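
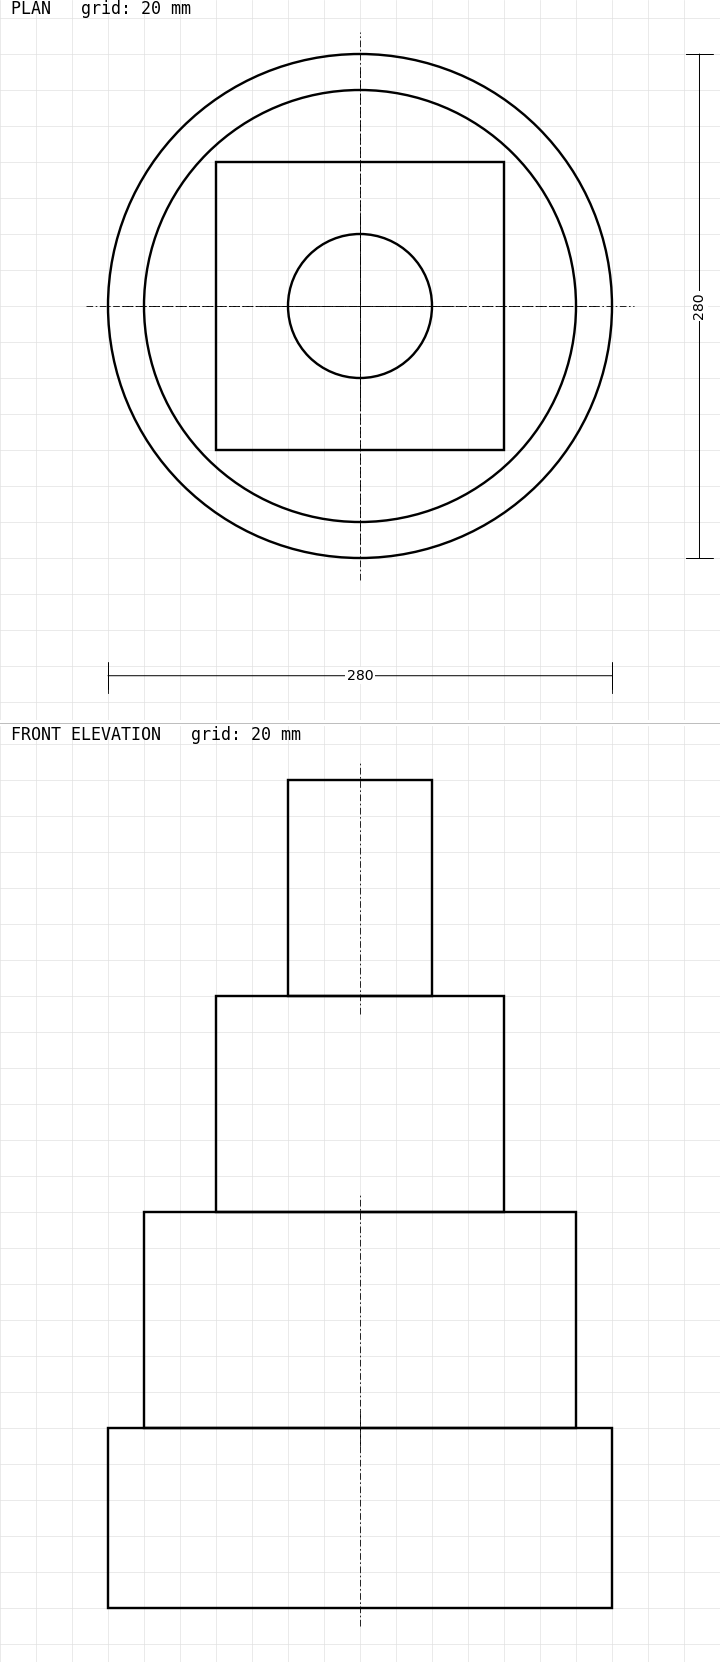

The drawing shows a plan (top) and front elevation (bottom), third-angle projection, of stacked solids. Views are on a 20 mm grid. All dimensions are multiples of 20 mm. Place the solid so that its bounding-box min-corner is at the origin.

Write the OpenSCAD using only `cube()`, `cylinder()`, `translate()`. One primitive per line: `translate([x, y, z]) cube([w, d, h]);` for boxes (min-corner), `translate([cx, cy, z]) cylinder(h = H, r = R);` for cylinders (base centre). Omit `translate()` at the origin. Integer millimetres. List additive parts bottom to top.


translate([140, 140, 0]) cylinder(h = 100, r = 140);
translate([140, 140, 100]) cylinder(h = 120, r = 120);
translate([60, 60, 220]) cube([160, 160, 120]);
translate([140, 140, 340]) cylinder(h = 120, r = 40);


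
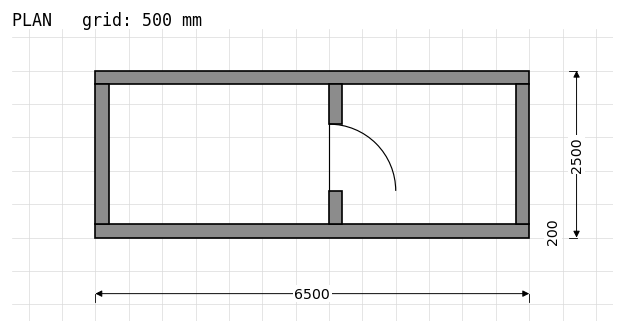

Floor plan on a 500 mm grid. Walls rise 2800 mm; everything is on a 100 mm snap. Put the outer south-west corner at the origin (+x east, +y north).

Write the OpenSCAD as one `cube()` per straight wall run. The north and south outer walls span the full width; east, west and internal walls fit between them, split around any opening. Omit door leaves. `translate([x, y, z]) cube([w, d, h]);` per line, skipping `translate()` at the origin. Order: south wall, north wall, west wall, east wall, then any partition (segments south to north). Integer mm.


cube([6500, 200, 2800]);
translate([0, 2300, 0]) cube([6500, 200, 2800]);
translate([0, 200, 0]) cube([200, 2100, 2800]);
translate([6300, 200, 0]) cube([200, 2100, 2800]);
translate([3500, 200, 0]) cube([200, 500, 2800]);
translate([3500, 1700, 0]) cube([200, 600, 2800]);


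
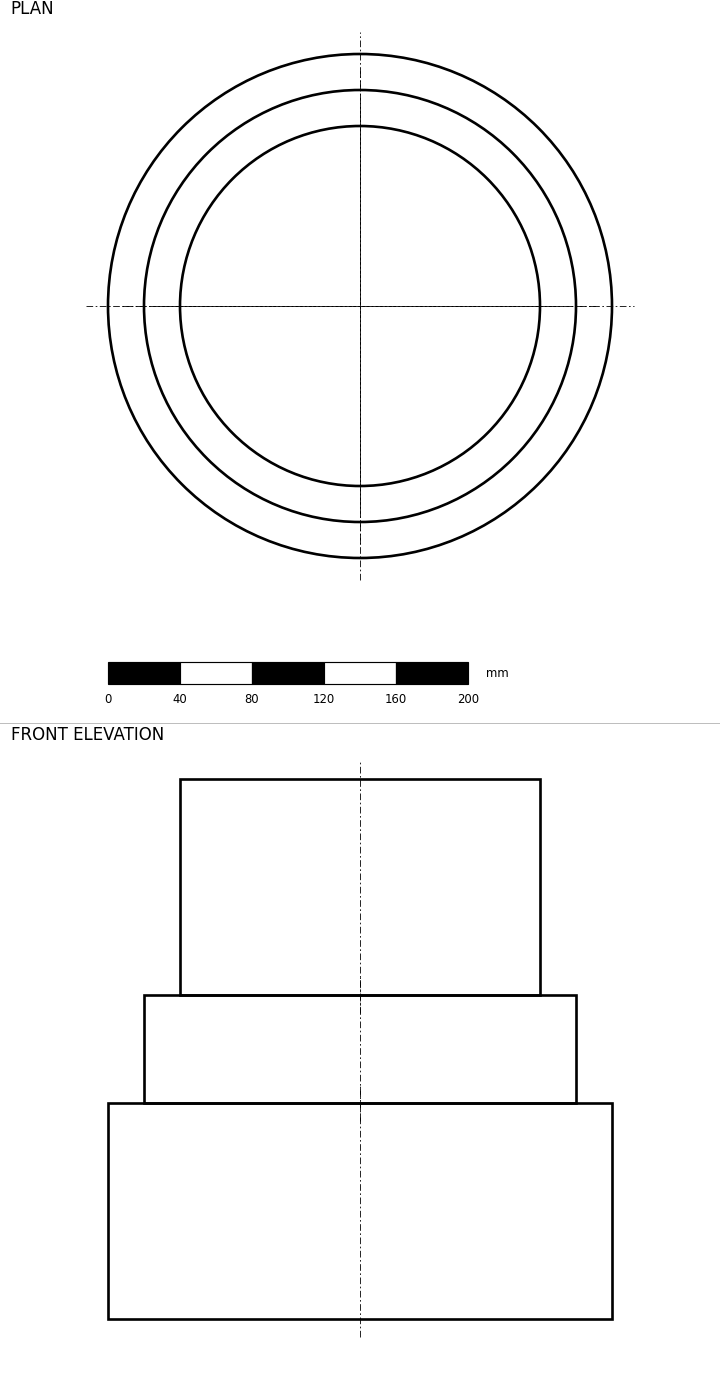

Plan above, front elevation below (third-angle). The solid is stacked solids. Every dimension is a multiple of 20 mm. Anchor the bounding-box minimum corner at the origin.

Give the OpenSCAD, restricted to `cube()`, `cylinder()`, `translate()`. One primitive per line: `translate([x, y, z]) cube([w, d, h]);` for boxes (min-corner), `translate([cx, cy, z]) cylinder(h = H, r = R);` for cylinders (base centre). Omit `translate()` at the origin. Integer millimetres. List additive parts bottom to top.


translate([140, 140, 0]) cylinder(h = 120, r = 140);
translate([140, 140, 120]) cylinder(h = 60, r = 120);
translate([140, 140, 180]) cylinder(h = 120, r = 100);


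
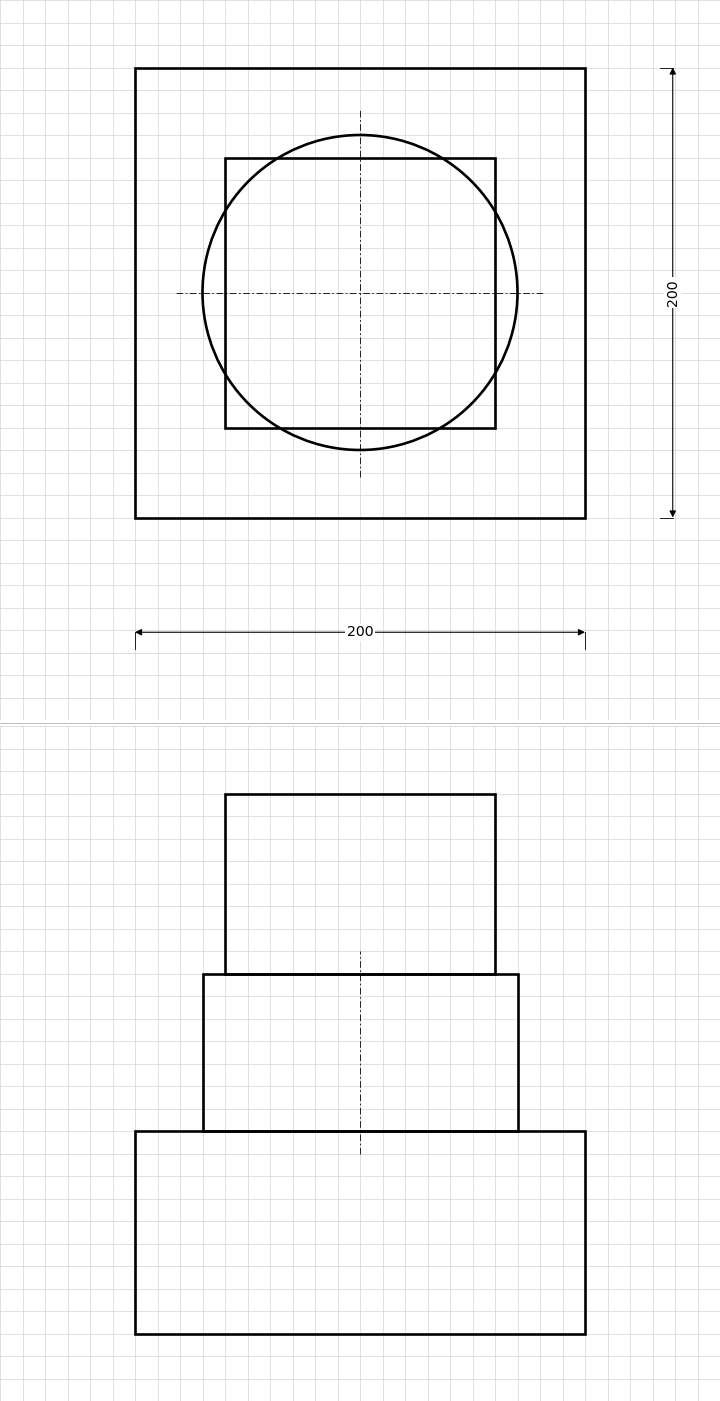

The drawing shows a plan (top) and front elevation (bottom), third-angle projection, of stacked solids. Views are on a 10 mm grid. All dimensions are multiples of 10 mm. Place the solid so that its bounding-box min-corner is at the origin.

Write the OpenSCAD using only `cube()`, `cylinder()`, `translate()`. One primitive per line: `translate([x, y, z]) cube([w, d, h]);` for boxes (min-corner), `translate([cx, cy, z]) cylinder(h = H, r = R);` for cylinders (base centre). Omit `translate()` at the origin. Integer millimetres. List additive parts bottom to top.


cube([200, 200, 90]);
translate([100, 100, 90]) cylinder(h = 70, r = 70);
translate([40, 40, 160]) cube([120, 120, 80]);


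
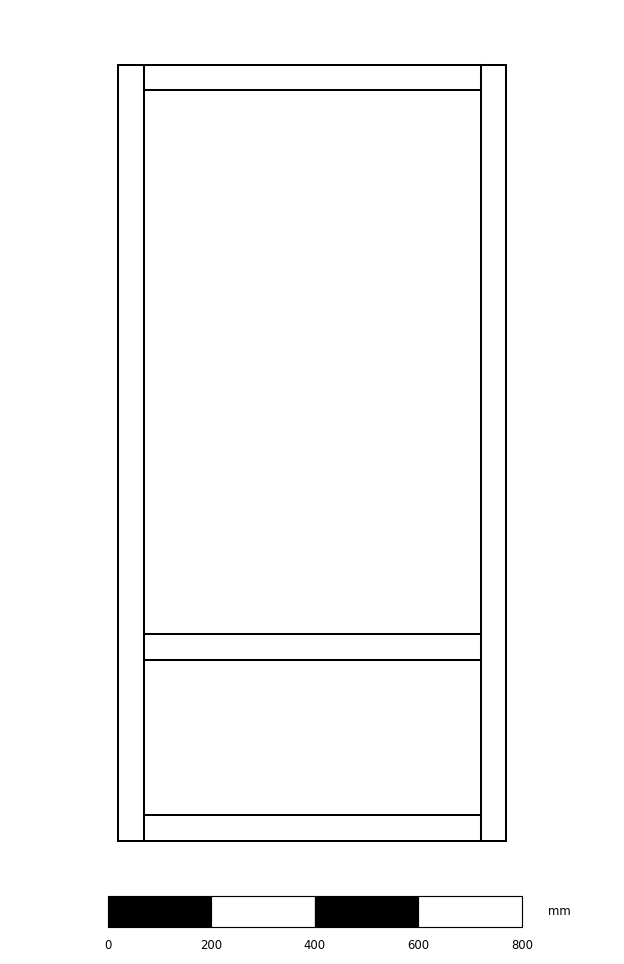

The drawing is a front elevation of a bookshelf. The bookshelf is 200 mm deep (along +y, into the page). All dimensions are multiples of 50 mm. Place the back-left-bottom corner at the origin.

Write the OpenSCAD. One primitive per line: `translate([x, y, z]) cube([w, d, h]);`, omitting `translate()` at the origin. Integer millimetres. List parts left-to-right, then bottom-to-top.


cube([50, 200, 1500]);
translate([50, 0, 0]) cube([650, 200, 50]);
translate([50, 0, 350]) cube([650, 200, 50]);
translate([50, 0, 1450]) cube([650, 200, 50]);
translate([700, 0, 0]) cube([50, 200, 1500]);


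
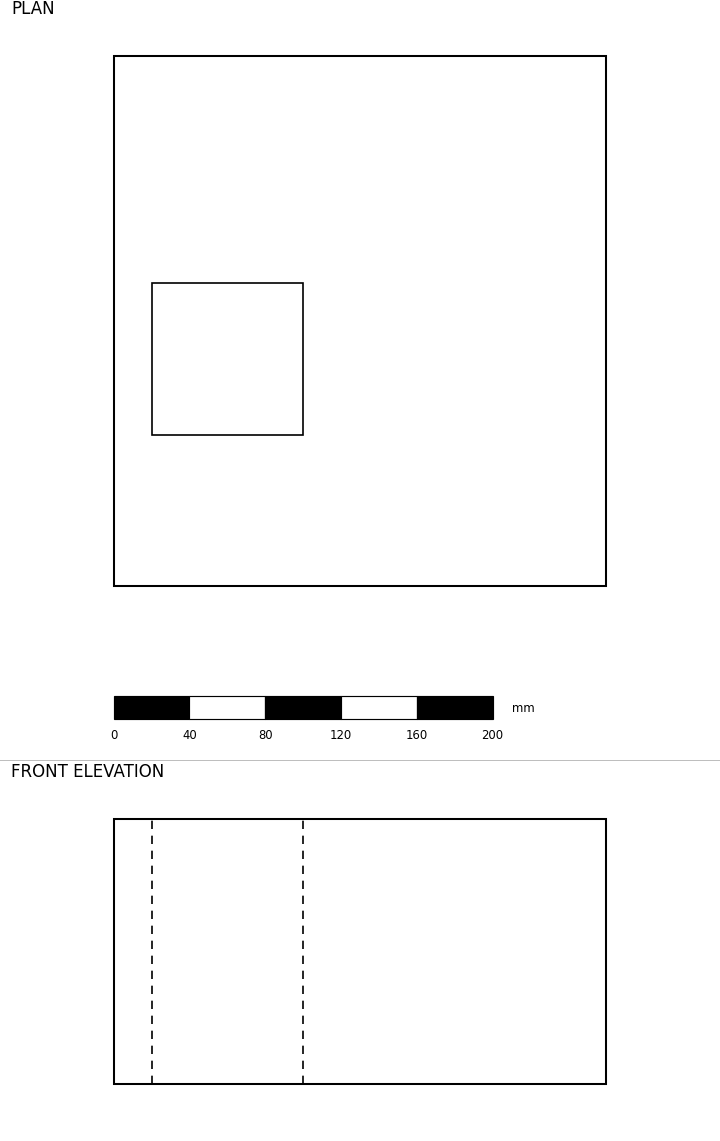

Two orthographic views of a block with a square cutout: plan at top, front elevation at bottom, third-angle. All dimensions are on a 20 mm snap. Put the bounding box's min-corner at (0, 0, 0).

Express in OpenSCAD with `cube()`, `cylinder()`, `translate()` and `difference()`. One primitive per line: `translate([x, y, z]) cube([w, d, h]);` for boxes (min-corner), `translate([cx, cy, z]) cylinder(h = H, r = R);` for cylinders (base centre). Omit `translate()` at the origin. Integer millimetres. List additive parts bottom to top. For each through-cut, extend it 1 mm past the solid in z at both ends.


difference() {
  cube([260, 280, 140]);
  translate([20, 80, -1]) cube([80, 80, 142]);
}


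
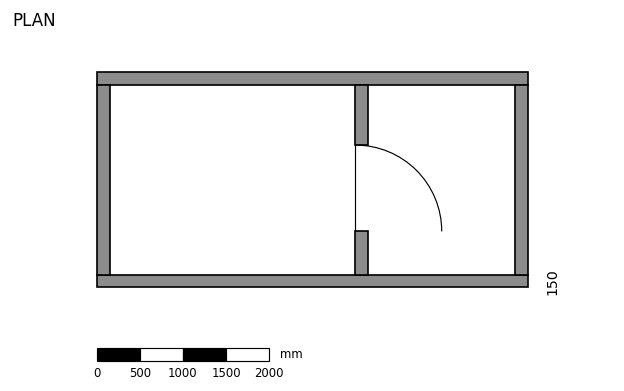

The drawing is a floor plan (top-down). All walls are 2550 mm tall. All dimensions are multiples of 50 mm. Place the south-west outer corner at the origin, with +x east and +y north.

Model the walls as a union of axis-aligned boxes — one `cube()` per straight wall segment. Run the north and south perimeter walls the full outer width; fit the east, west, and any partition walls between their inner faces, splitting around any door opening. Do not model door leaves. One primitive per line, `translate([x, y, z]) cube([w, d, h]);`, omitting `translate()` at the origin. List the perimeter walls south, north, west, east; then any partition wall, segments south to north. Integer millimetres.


cube([5000, 150, 2550]);
translate([0, 2350, 0]) cube([5000, 150, 2550]);
translate([0, 150, 0]) cube([150, 2200, 2550]);
translate([4850, 150, 0]) cube([150, 2200, 2550]);
translate([3000, 150, 0]) cube([150, 500, 2550]);
translate([3000, 1650, 0]) cube([150, 700, 2550]);


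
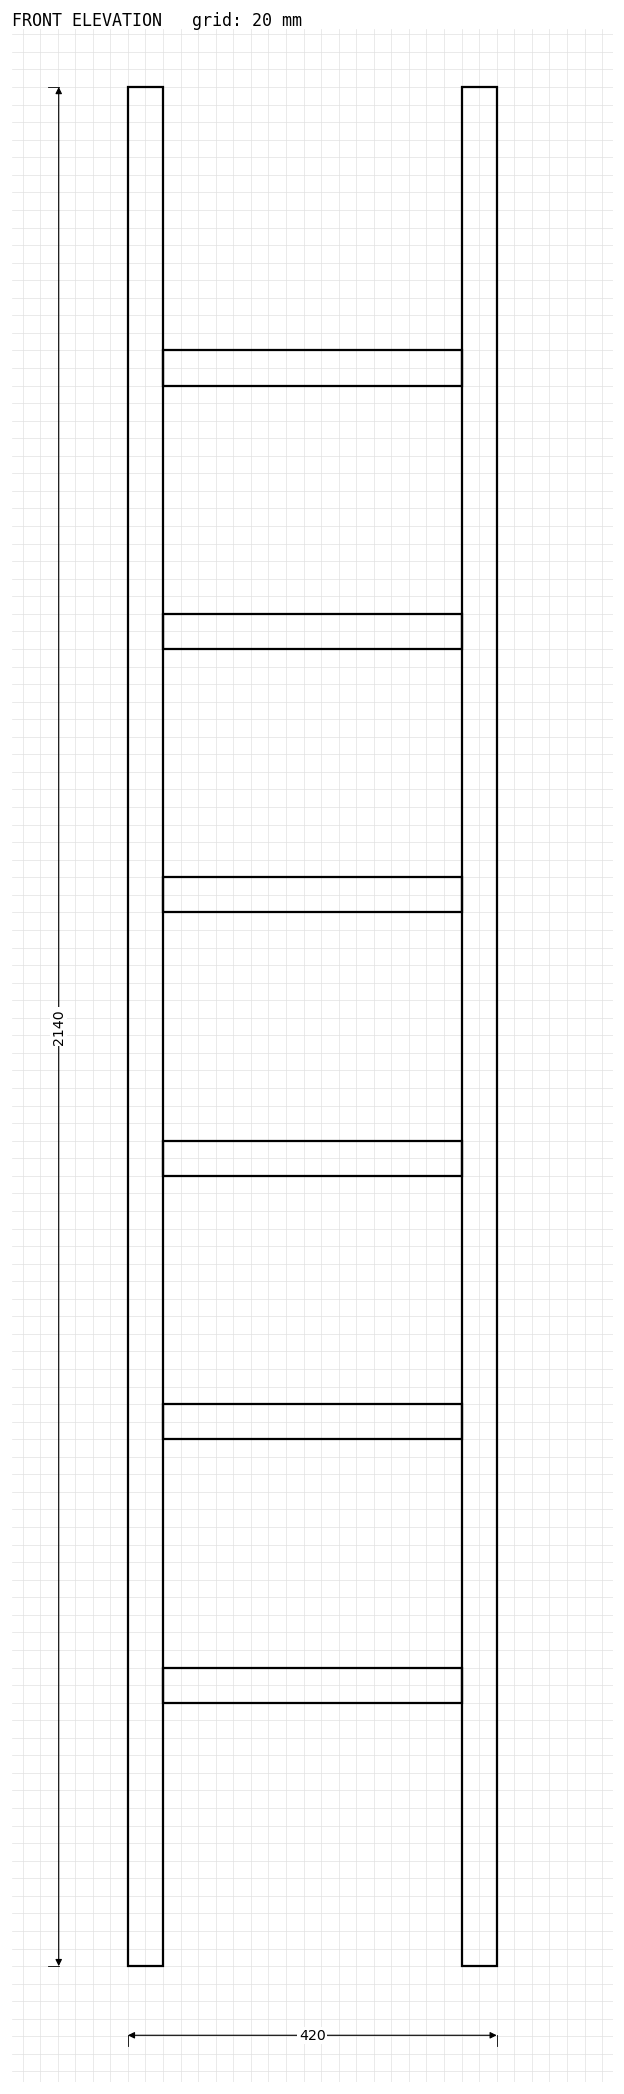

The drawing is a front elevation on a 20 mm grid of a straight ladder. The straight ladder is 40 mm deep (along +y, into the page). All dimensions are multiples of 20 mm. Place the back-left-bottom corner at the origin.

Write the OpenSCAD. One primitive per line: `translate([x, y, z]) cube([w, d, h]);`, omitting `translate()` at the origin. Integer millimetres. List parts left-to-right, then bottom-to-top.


cube([40, 40, 2140]);
translate([40, 0, 300]) cube([340, 40, 40]);
translate([40, 0, 600]) cube([340, 40, 40]);
translate([40, 0, 900]) cube([340, 40, 40]);
translate([40, 0, 1200]) cube([340, 40, 40]);
translate([40, 0, 1500]) cube([340, 40, 40]);
translate([40, 0, 1800]) cube([340, 40, 40]);
translate([380, 0, 0]) cube([40, 40, 2140]);


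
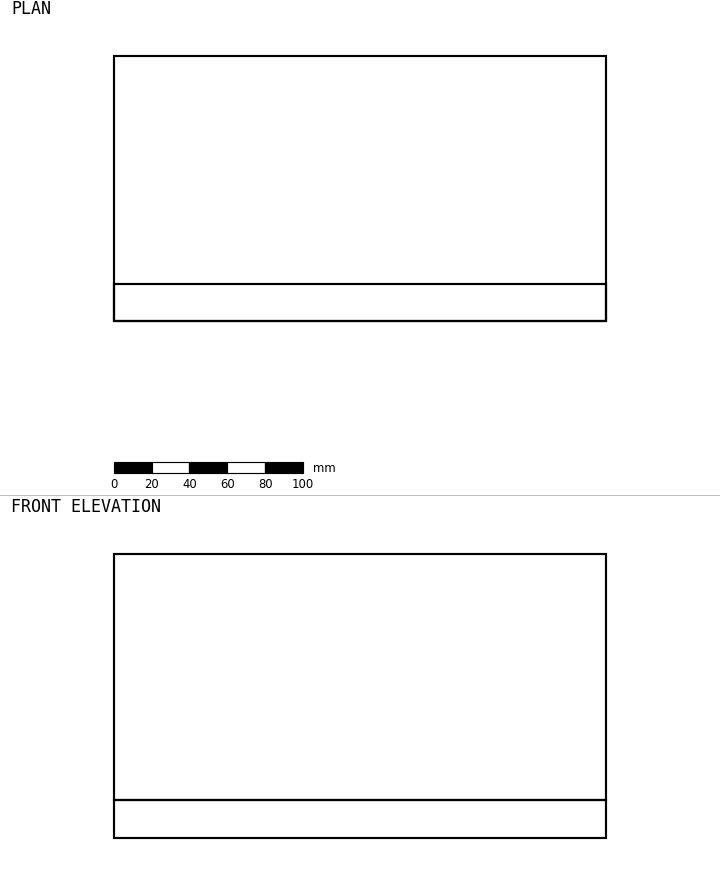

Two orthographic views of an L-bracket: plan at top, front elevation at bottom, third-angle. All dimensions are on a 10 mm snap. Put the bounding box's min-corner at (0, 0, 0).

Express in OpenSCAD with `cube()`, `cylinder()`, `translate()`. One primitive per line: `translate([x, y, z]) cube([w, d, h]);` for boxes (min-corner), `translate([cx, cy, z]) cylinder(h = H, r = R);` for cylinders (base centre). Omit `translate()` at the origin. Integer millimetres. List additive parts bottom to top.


cube([260, 140, 20]);
translate([0, 0, 20]) cube([260, 20, 130]);


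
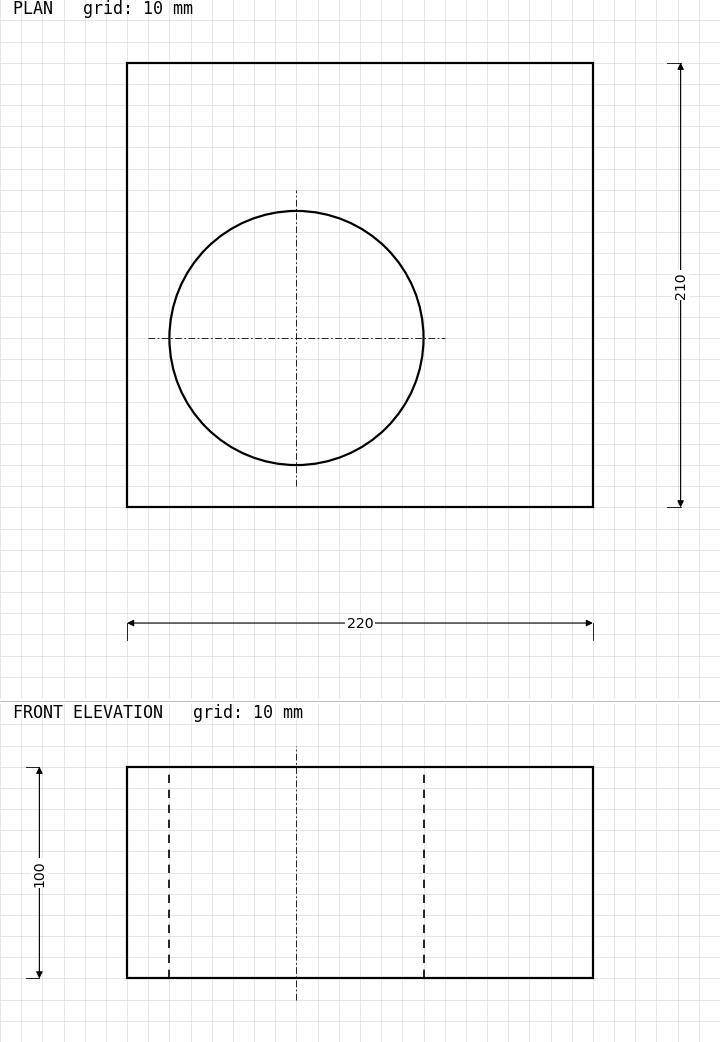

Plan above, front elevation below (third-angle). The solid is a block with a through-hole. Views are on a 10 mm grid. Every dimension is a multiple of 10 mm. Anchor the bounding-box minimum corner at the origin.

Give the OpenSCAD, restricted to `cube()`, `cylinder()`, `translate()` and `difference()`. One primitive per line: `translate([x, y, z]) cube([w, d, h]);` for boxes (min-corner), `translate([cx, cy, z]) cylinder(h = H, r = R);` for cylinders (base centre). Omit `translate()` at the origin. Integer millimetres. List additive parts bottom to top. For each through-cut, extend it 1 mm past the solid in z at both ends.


difference() {
  cube([220, 210, 100]);
  translate([80, 80, -1]) cylinder(h = 102, r = 60);
}


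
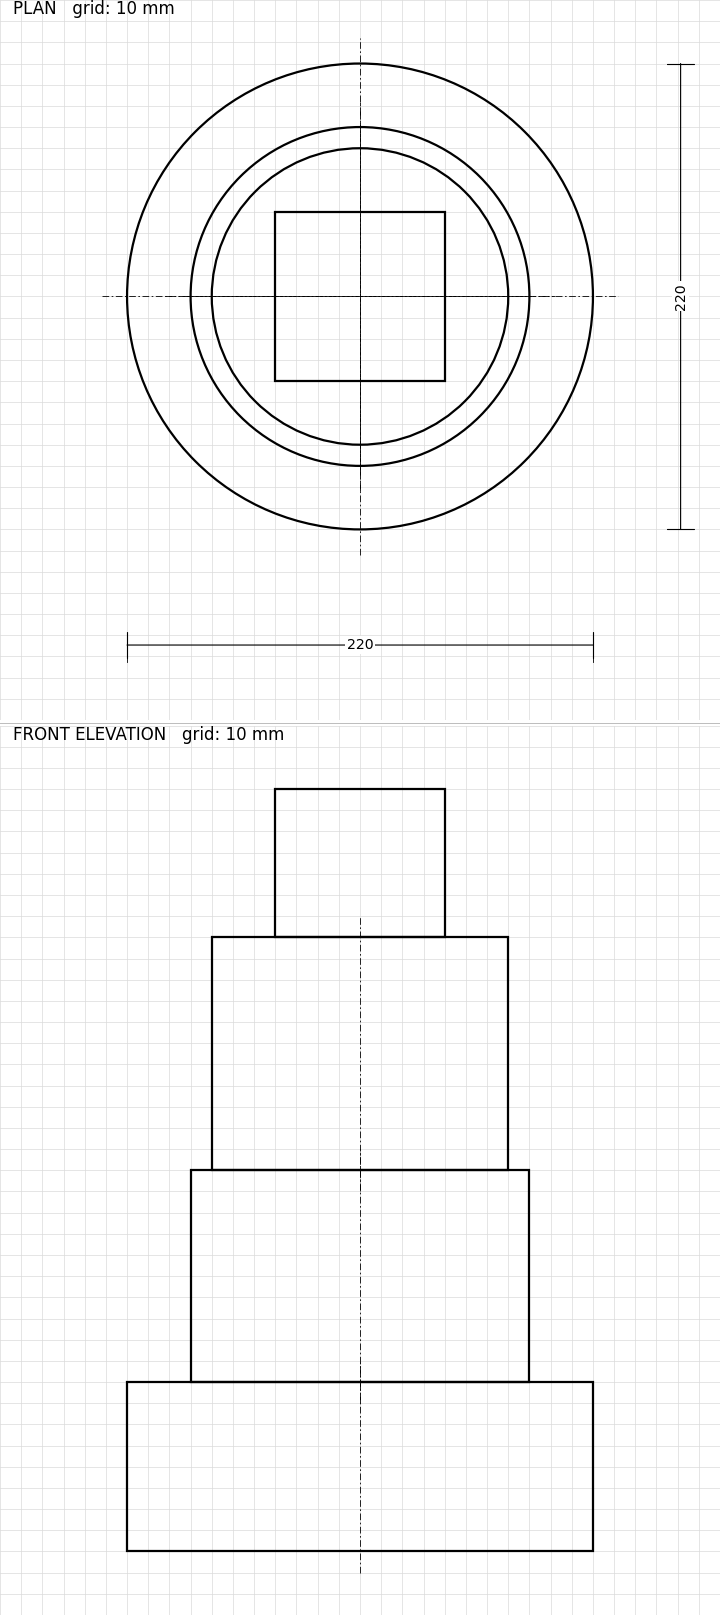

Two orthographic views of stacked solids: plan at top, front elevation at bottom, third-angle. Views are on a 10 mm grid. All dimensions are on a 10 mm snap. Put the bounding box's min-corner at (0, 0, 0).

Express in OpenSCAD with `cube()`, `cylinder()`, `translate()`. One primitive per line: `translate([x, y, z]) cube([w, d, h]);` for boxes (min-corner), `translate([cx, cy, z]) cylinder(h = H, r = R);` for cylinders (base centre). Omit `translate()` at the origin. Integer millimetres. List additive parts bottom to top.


translate([110, 110, 0]) cylinder(h = 80, r = 110);
translate([110, 110, 80]) cylinder(h = 100, r = 80);
translate([110, 110, 180]) cylinder(h = 110, r = 70);
translate([70, 70, 290]) cube([80, 80, 70]);


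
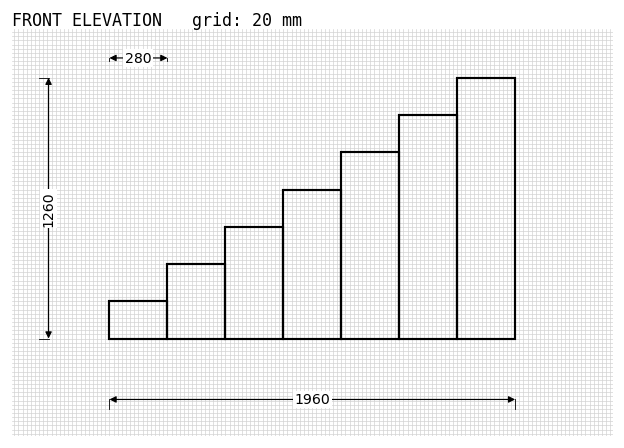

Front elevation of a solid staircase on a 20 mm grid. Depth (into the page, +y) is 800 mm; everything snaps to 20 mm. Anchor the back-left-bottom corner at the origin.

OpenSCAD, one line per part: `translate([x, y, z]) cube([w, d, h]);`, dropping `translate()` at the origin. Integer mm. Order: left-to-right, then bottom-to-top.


cube([280, 800, 180]);
translate([280, 0, 0]) cube([280, 800, 360]);
translate([560, 0, 0]) cube([280, 800, 540]);
translate([840, 0, 0]) cube([280, 800, 720]);
translate([1120, 0, 0]) cube([280, 800, 900]);
translate([1400, 0, 0]) cube([280, 800, 1080]);
translate([1680, 0, 0]) cube([280, 800, 1260]);


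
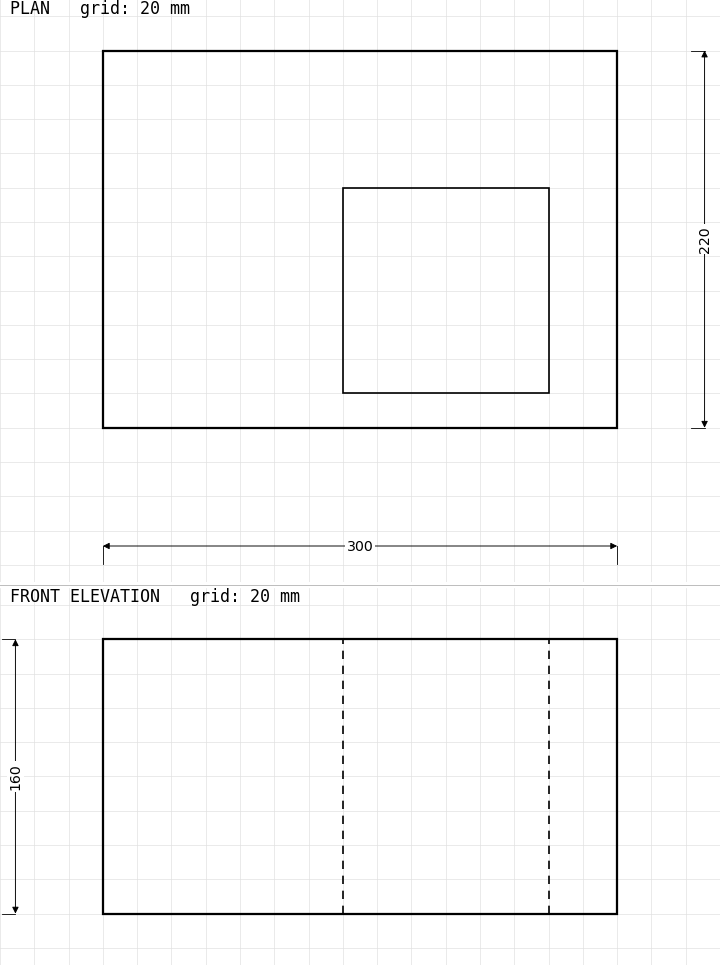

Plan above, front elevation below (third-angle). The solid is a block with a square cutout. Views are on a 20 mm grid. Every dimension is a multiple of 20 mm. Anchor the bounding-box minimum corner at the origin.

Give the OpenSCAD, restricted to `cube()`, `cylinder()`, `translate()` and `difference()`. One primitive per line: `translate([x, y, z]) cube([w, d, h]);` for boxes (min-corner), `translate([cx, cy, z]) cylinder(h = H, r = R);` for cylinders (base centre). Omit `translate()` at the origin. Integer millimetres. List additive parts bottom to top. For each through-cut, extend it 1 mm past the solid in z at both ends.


difference() {
  cube([300, 220, 160]);
  translate([140, 20, -1]) cube([120, 120, 162]);
}


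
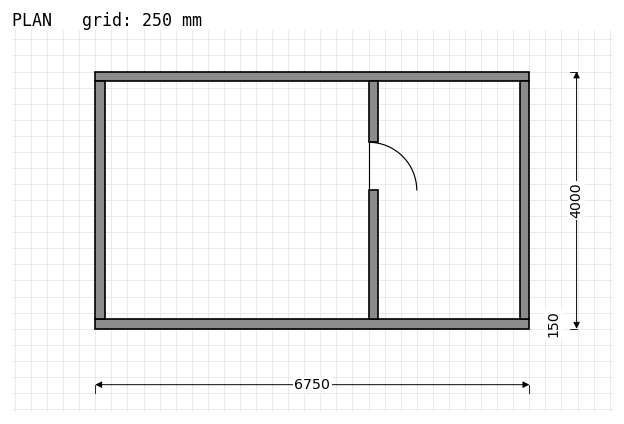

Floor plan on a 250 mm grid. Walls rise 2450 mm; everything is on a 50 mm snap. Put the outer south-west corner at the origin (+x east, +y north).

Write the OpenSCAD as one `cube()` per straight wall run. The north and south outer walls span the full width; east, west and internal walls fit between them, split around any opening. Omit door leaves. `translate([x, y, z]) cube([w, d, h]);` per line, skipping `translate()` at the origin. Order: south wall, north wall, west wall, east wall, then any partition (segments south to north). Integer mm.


cube([6750, 150, 2450]);
translate([0, 3850, 0]) cube([6750, 150, 2450]);
translate([0, 150, 0]) cube([150, 3700, 2450]);
translate([6600, 150, 0]) cube([150, 3700, 2450]);
translate([4250, 150, 0]) cube([150, 2000, 2450]);
translate([4250, 2900, 0]) cube([150, 950, 2450]);


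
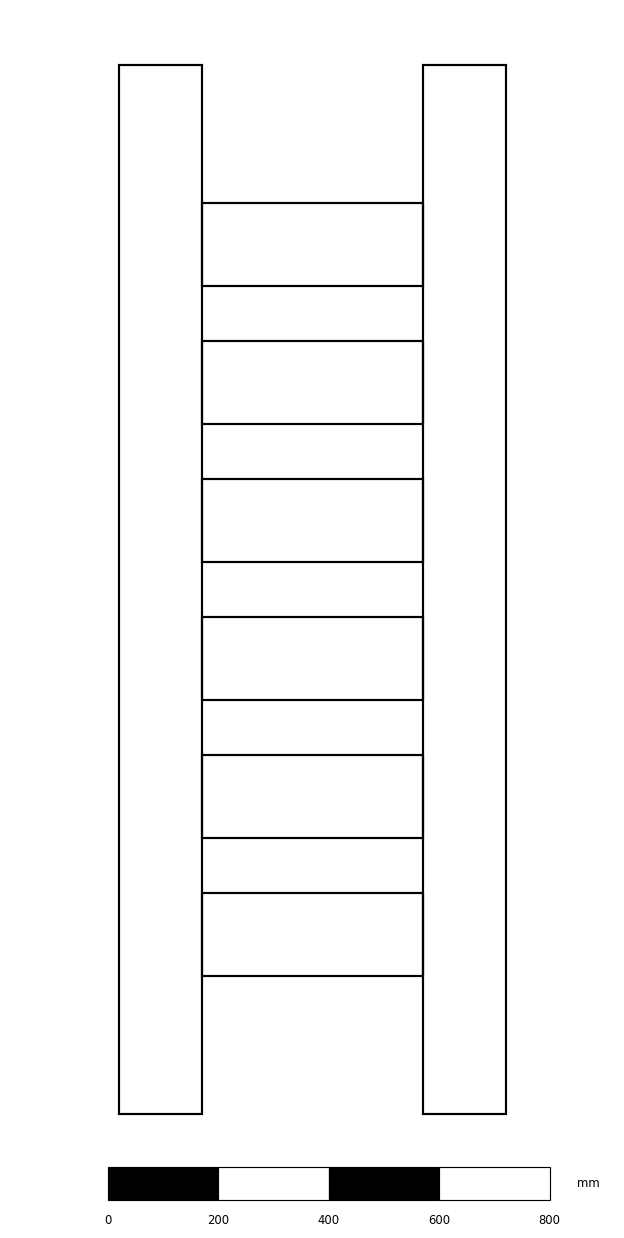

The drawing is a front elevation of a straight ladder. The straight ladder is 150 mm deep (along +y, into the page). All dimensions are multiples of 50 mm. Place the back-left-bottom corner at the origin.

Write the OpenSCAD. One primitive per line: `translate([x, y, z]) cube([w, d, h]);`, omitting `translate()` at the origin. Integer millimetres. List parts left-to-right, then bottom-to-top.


cube([150, 150, 1900]);
translate([150, 0, 250]) cube([400, 150, 150]);
translate([150, 0, 500]) cube([400, 150, 150]);
translate([150, 0, 750]) cube([400, 150, 150]);
translate([150, 0, 1000]) cube([400, 150, 150]);
translate([150, 0, 1250]) cube([400, 150, 150]);
translate([150, 0, 1500]) cube([400, 150, 150]);
translate([550, 0, 0]) cube([150, 150, 1900]);


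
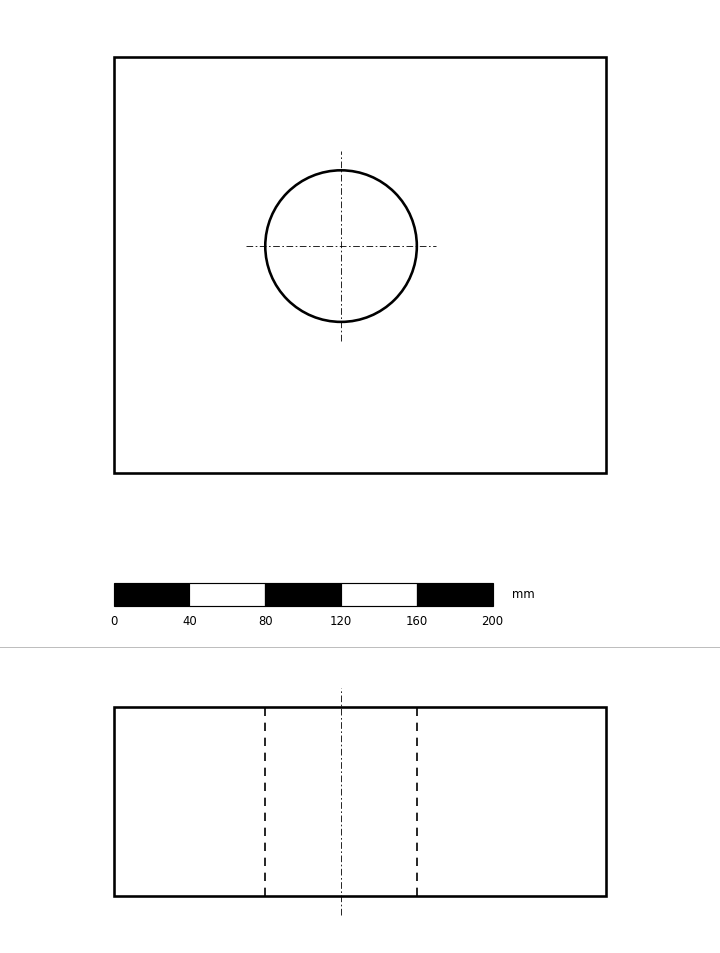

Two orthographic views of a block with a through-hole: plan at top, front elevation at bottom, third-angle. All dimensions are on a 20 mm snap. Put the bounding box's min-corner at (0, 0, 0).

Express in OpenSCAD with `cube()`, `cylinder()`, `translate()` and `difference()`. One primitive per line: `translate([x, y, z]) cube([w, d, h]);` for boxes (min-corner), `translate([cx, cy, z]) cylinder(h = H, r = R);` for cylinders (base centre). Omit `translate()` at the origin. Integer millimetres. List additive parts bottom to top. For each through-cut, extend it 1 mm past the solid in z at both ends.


difference() {
  cube([260, 220, 100]);
  translate([120, 120, -1]) cylinder(h = 102, r = 40);
}


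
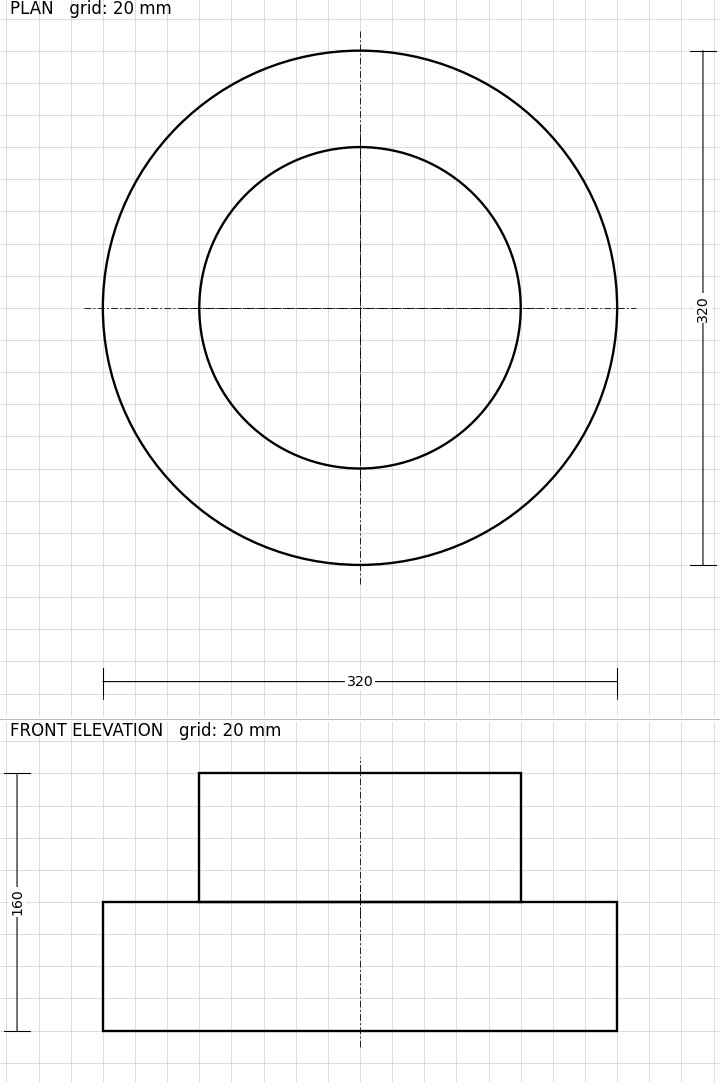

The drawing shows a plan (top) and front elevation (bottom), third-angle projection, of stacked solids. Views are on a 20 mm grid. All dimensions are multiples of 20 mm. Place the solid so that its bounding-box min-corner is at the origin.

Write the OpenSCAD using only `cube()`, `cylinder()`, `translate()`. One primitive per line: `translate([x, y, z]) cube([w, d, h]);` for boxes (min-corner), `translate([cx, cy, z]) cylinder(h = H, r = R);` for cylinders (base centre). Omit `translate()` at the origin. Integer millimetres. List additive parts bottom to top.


translate([160, 160, 0]) cylinder(h = 80, r = 160);
translate([160, 160, 80]) cylinder(h = 80, r = 100);


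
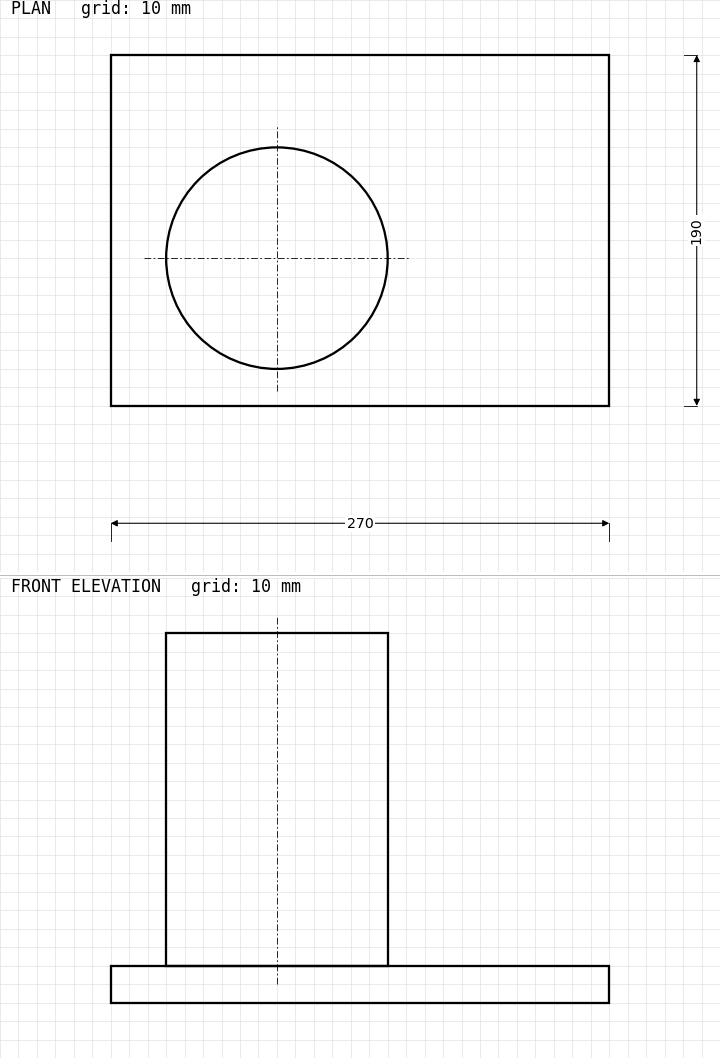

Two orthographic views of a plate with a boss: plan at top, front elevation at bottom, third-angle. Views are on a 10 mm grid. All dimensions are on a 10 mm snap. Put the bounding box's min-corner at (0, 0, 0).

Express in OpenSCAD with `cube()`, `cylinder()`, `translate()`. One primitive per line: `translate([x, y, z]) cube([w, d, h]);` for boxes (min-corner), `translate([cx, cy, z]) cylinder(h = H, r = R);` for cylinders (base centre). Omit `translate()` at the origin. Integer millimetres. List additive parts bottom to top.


cube([270, 190, 20]);
translate([90, 80, 20]) cylinder(h = 180, r = 60);


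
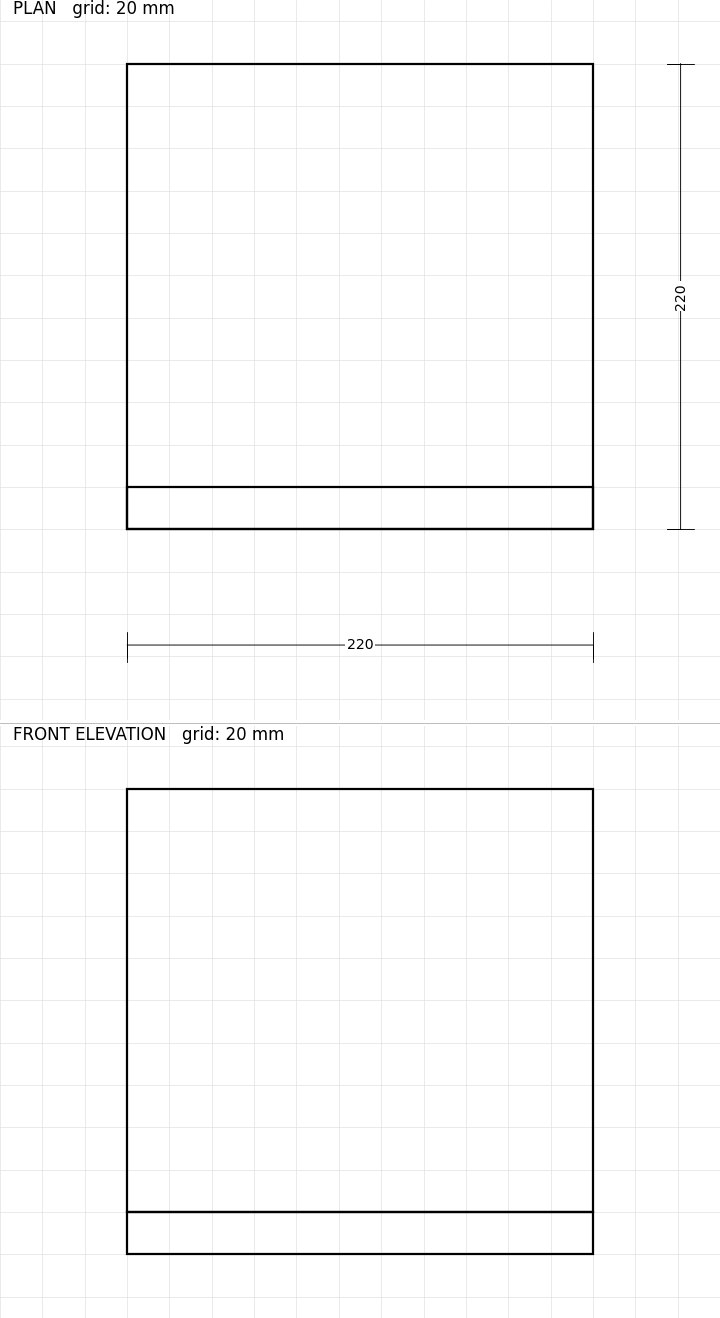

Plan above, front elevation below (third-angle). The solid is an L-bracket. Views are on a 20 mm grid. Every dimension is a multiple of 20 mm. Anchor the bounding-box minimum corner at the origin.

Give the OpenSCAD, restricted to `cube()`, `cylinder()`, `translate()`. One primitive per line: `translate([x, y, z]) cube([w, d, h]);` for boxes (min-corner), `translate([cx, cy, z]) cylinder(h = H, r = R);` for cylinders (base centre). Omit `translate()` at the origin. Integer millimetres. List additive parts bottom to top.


cube([220, 220, 20]);
translate([0, 0, 20]) cube([220, 20, 200]);


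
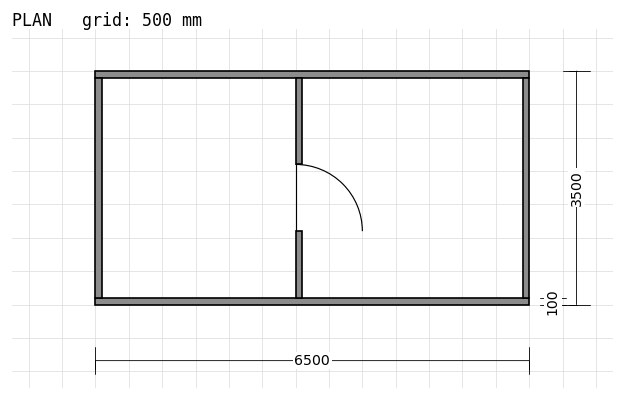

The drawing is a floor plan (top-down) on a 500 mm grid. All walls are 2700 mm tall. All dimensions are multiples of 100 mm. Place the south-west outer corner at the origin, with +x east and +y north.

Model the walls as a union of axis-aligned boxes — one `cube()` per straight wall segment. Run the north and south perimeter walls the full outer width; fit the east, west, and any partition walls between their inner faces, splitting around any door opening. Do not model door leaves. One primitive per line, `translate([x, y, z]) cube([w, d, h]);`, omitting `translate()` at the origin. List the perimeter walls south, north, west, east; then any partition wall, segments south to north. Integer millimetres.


cube([6500, 100, 2700]);
translate([0, 3400, 0]) cube([6500, 100, 2700]);
translate([0, 100, 0]) cube([100, 3300, 2700]);
translate([6400, 100, 0]) cube([100, 3300, 2700]);
translate([3000, 100, 0]) cube([100, 1000, 2700]);
translate([3000, 2100, 0]) cube([100, 1300, 2700]);


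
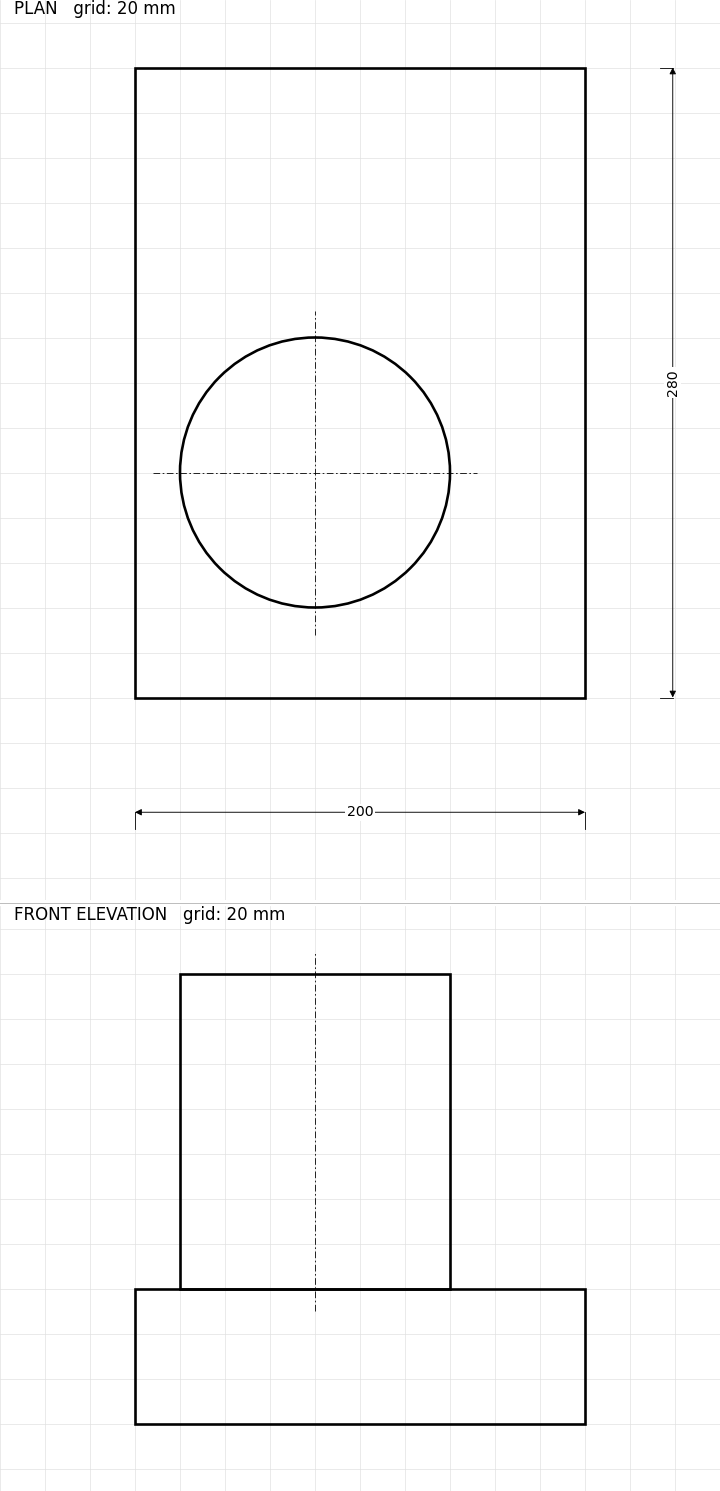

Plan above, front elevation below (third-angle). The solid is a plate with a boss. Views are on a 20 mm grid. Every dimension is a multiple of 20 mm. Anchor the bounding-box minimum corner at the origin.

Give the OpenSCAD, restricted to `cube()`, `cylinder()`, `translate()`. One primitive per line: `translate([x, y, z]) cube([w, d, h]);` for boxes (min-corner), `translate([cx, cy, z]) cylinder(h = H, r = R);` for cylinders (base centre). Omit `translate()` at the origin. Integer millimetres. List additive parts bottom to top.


cube([200, 280, 60]);
translate([80, 100, 60]) cylinder(h = 140, r = 60);


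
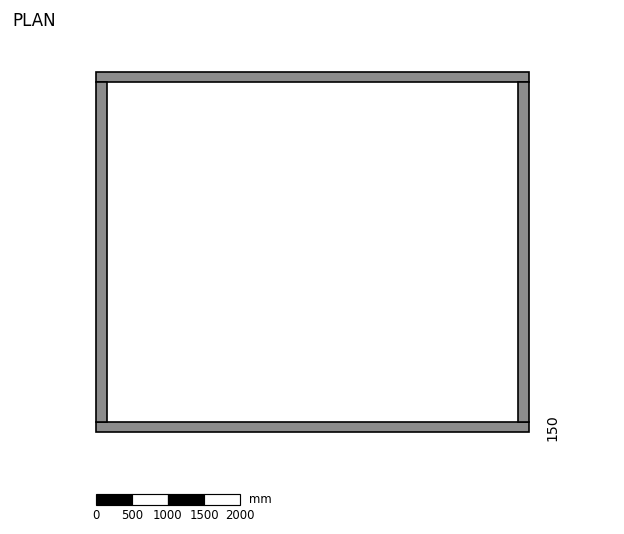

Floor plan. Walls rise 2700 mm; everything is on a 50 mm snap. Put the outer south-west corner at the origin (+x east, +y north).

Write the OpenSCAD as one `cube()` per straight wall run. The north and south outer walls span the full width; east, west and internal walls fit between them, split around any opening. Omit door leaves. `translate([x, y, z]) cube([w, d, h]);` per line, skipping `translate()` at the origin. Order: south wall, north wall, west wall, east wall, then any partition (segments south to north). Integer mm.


cube([6000, 150, 2700]);
translate([0, 4850, 0]) cube([6000, 150, 2700]);
translate([0, 150, 0]) cube([150, 4700, 2700]);
translate([5850, 150, 0]) cube([150, 4700, 2700]);


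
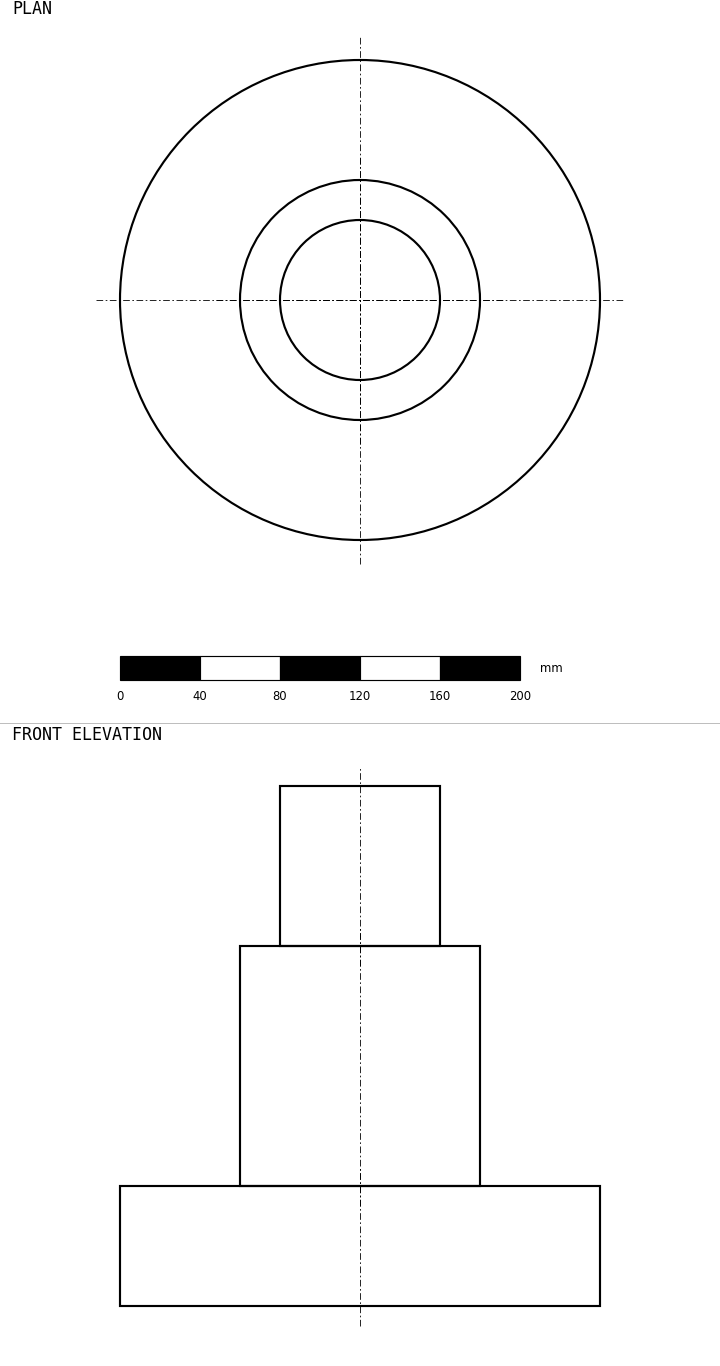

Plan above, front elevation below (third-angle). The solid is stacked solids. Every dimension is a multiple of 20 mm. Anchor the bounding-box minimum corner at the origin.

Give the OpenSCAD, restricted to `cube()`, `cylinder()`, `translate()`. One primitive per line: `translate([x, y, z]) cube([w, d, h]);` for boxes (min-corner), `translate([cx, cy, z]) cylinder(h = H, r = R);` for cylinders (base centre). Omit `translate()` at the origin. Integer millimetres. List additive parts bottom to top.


translate([120, 120, 0]) cylinder(h = 60, r = 120);
translate([120, 120, 60]) cylinder(h = 120, r = 60);
translate([120, 120, 180]) cylinder(h = 80, r = 40);


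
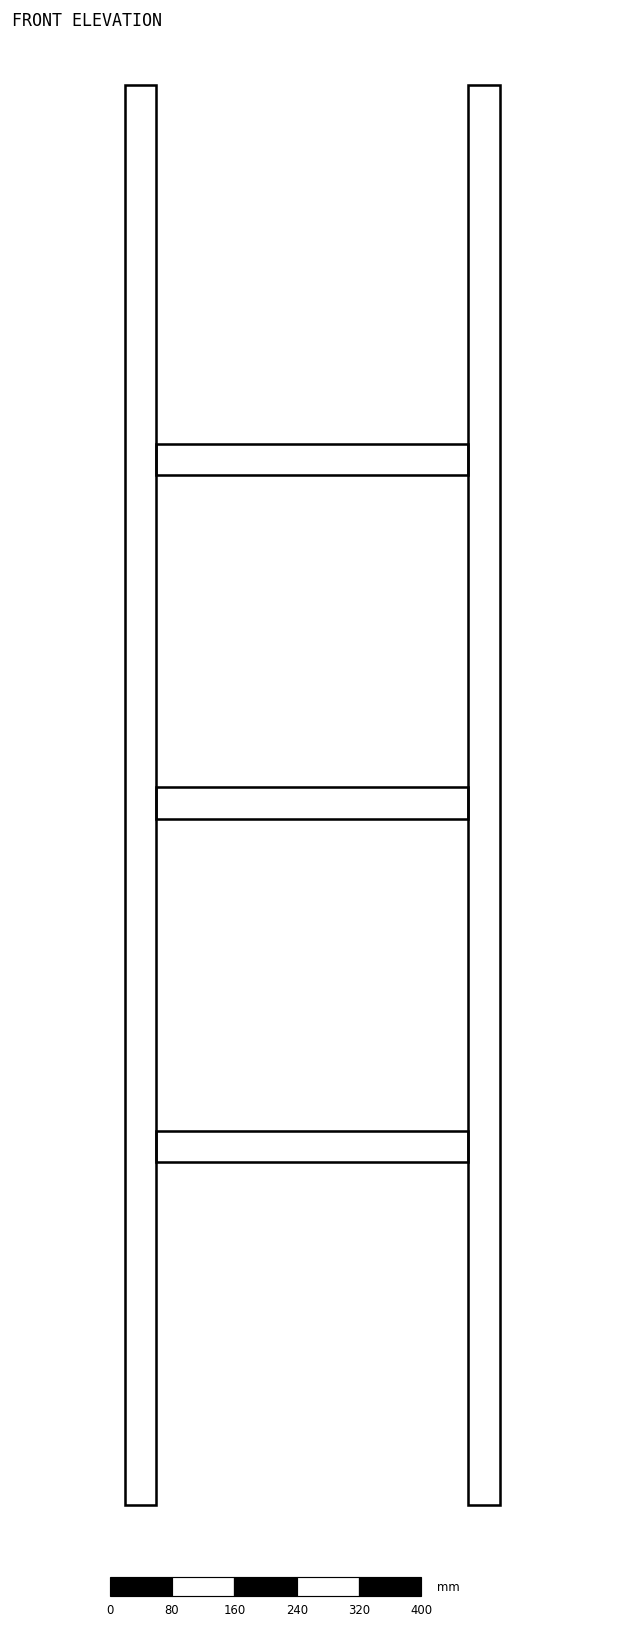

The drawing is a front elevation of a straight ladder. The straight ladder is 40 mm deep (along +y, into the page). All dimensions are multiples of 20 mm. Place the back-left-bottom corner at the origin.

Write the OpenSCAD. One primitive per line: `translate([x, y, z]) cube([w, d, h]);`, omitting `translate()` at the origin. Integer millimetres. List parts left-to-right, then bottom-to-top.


cube([40, 40, 1820]);
translate([40, 0, 440]) cube([400, 40, 40]);
translate([40, 0, 880]) cube([400, 40, 40]);
translate([40, 0, 1320]) cube([400, 40, 40]);
translate([440, 0, 0]) cube([40, 40, 1820]);


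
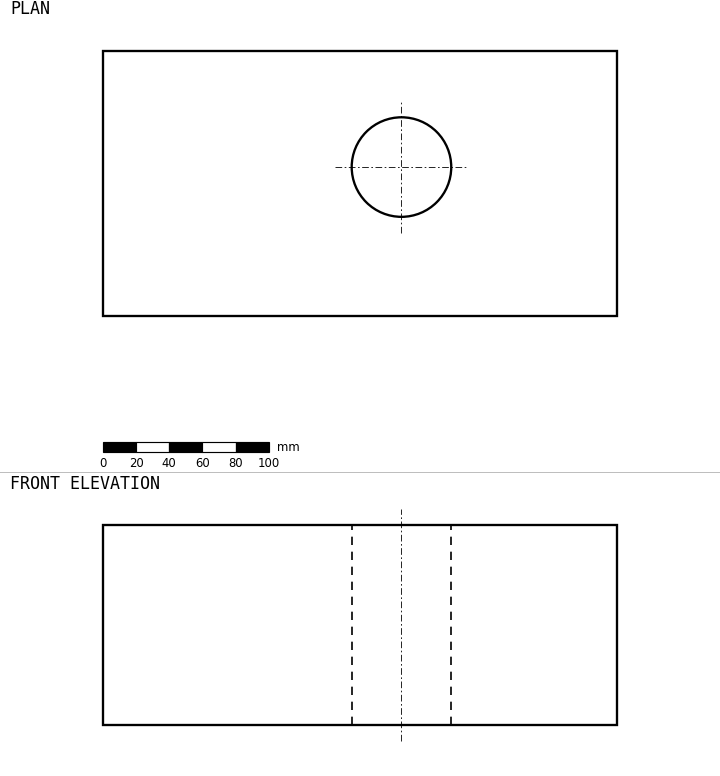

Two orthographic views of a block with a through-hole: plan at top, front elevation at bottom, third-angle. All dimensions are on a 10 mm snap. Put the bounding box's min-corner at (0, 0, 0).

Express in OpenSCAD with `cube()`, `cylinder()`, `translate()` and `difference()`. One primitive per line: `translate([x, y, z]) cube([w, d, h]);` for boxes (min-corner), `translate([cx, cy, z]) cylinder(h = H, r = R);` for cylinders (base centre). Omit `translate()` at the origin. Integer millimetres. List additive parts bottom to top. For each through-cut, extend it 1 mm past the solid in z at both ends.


difference() {
  cube([310, 160, 120]);
  translate([180, 90, -1]) cylinder(h = 122, r = 30);
}


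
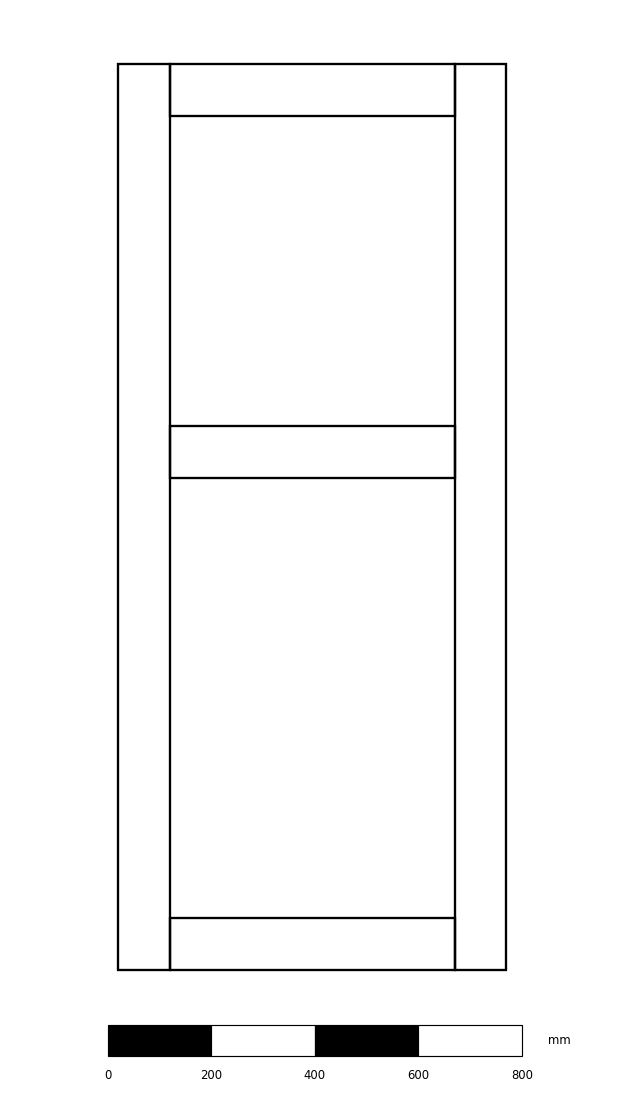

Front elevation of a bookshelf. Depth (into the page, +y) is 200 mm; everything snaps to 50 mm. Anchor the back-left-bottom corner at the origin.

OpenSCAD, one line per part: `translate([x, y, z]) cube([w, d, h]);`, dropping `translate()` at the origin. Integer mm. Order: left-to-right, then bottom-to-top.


cube([100, 200, 1750]);
translate([100, 0, 0]) cube([550, 200, 100]);
translate([100, 0, 950]) cube([550, 200, 100]);
translate([100, 0, 1650]) cube([550, 200, 100]);
translate([650, 0, 0]) cube([100, 200, 1750]);


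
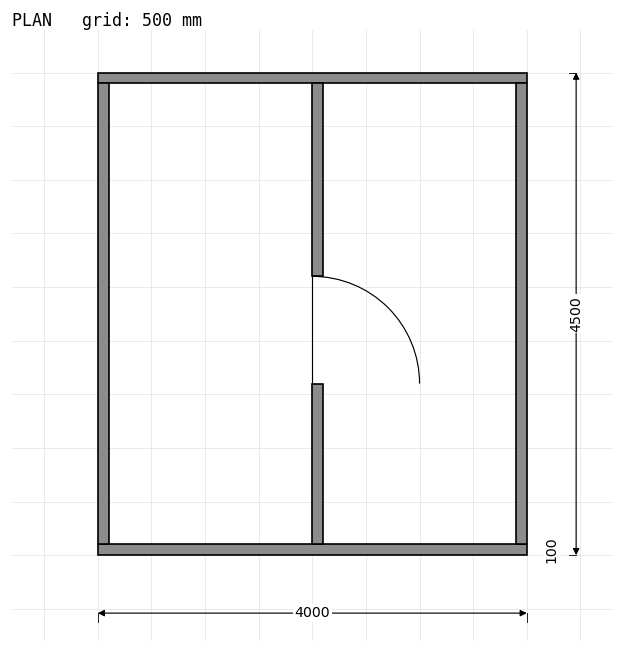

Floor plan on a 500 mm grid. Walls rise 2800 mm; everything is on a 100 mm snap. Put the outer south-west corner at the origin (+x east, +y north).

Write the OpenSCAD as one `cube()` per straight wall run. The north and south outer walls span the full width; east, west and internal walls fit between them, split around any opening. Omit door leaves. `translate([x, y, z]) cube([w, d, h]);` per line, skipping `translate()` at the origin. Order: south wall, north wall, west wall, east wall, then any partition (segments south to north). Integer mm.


cube([4000, 100, 2800]);
translate([0, 4400, 0]) cube([4000, 100, 2800]);
translate([0, 100, 0]) cube([100, 4300, 2800]);
translate([3900, 100, 0]) cube([100, 4300, 2800]);
translate([2000, 100, 0]) cube([100, 1500, 2800]);
translate([2000, 2600, 0]) cube([100, 1800, 2800]);


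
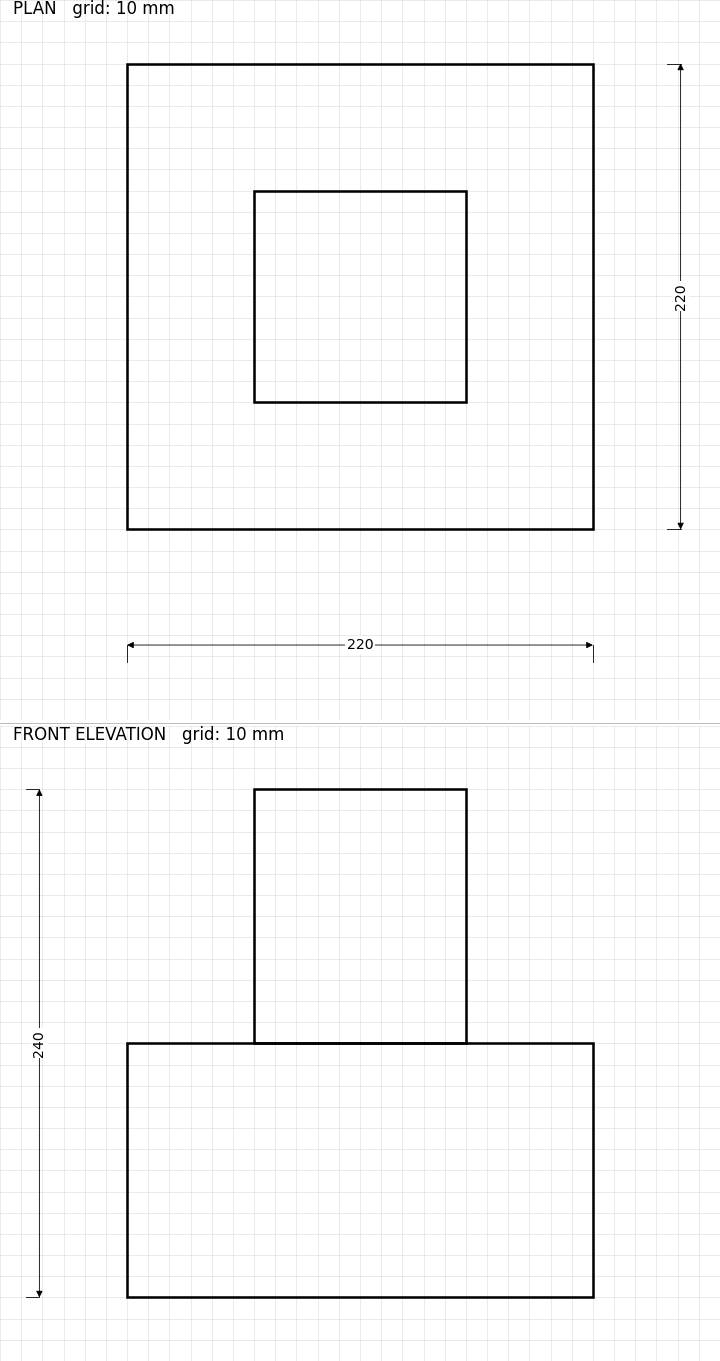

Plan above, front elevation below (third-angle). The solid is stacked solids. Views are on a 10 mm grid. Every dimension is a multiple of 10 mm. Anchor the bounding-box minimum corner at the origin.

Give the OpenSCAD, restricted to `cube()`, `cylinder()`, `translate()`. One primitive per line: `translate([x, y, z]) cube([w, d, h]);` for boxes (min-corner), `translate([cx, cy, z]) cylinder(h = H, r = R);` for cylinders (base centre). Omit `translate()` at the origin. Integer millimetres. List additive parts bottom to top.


cube([220, 220, 120]);
translate([60, 60, 120]) cube([100, 100, 120]);


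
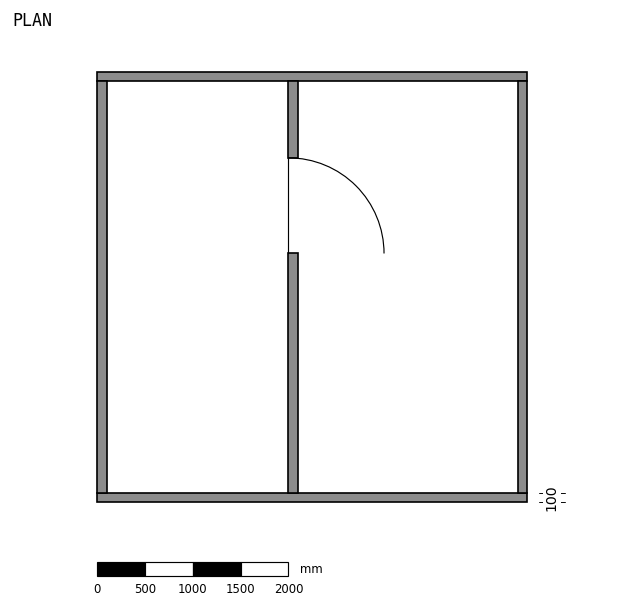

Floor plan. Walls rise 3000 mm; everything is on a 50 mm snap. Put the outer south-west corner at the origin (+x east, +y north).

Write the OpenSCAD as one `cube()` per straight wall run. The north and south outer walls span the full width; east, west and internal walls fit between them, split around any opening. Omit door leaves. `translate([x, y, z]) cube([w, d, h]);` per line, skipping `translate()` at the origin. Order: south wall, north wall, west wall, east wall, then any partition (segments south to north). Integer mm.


cube([4500, 100, 3000]);
translate([0, 4400, 0]) cube([4500, 100, 3000]);
translate([0, 100, 0]) cube([100, 4300, 3000]);
translate([4400, 100, 0]) cube([100, 4300, 3000]);
translate([2000, 100, 0]) cube([100, 2500, 3000]);
translate([2000, 3600, 0]) cube([100, 800, 3000]);


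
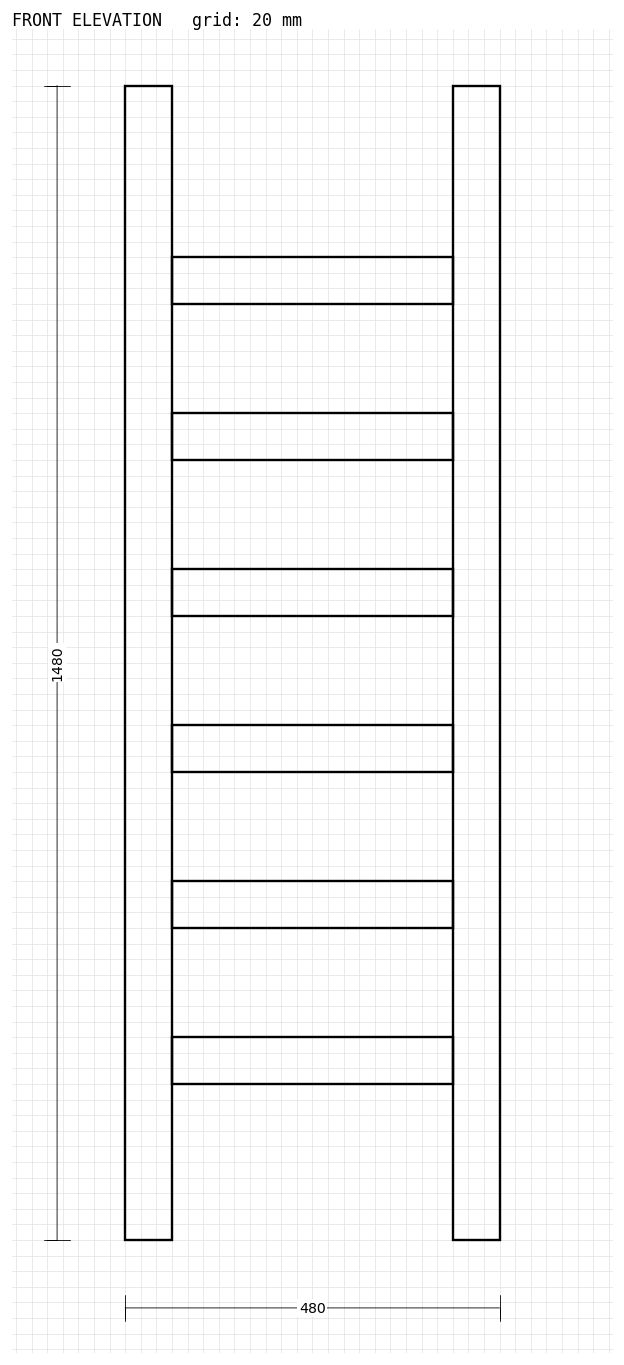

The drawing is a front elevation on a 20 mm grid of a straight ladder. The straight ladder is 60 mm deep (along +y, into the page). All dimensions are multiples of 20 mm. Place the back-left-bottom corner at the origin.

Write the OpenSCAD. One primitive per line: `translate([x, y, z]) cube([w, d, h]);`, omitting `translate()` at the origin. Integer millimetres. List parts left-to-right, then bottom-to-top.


cube([60, 60, 1480]);
translate([60, 0, 200]) cube([360, 60, 60]);
translate([60, 0, 400]) cube([360, 60, 60]);
translate([60, 0, 600]) cube([360, 60, 60]);
translate([60, 0, 800]) cube([360, 60, 60]);
translate([60, 0, 1000]) cube([360, 60, 60]);
translate([60, 0, 1200]) cube([360, 60, 60]);
translate([420, 0, 0]) cube([60, 60, 1480]);


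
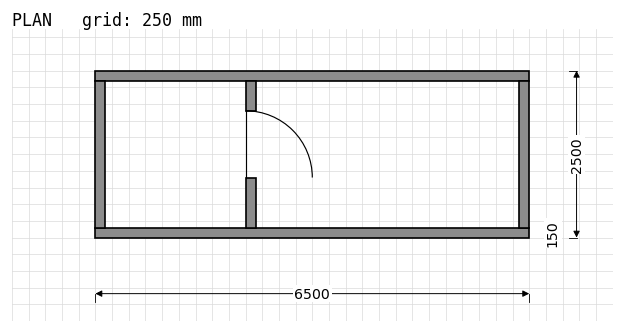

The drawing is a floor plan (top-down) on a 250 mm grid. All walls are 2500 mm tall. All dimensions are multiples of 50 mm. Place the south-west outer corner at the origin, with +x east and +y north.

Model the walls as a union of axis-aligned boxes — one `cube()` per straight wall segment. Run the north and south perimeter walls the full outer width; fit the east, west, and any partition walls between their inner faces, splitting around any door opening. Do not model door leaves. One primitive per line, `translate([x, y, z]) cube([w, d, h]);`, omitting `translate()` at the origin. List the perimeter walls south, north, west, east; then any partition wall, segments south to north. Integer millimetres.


cube([6500, 150, 2500]);
translate([0, 2350, 0]) cube([6500, 150, 2500]);
translate([0, 150, 0]) cube([150, 2200, 2500]);
translate([6350, 150, 0]) cube([150, 2200, 2500]);
translate([2250, 150, 0]) cube([150, 750, 2500]);
translate([2250, 1900, 0]) cube([150, 450, 2500]);


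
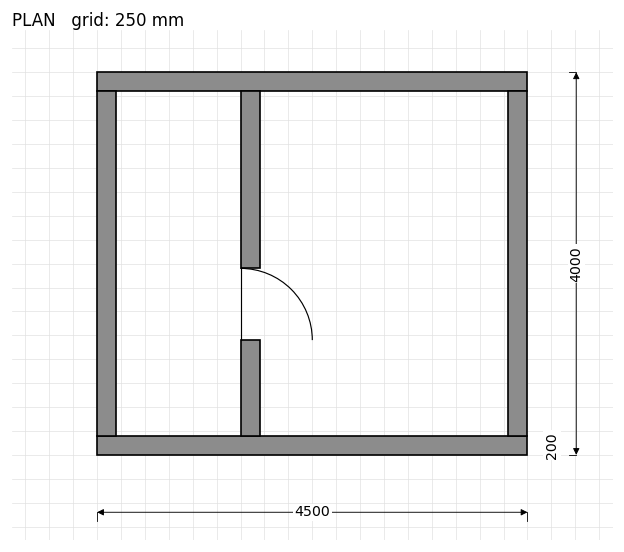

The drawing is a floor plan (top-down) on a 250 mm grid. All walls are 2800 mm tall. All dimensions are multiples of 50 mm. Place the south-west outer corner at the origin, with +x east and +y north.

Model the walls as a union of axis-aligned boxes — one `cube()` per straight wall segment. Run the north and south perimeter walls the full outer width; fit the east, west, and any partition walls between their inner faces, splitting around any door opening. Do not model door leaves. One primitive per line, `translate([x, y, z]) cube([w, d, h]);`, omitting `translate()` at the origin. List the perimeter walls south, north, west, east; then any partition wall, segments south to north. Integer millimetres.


cube([4500, 200, 2800]);
translate([0, 3800, 0]) cube([4500, 200, 2800]);
translate([0, 200, 0]) cube([200, 3600, 2800]);
translate([4300, 200, 0]) cube([200, 3600, 2800]);
translate([1500, 200, 0]) cube([200, 1000, 2800]);
translate([1500, 1950, 0]) cube([200, 1850, 2800]);


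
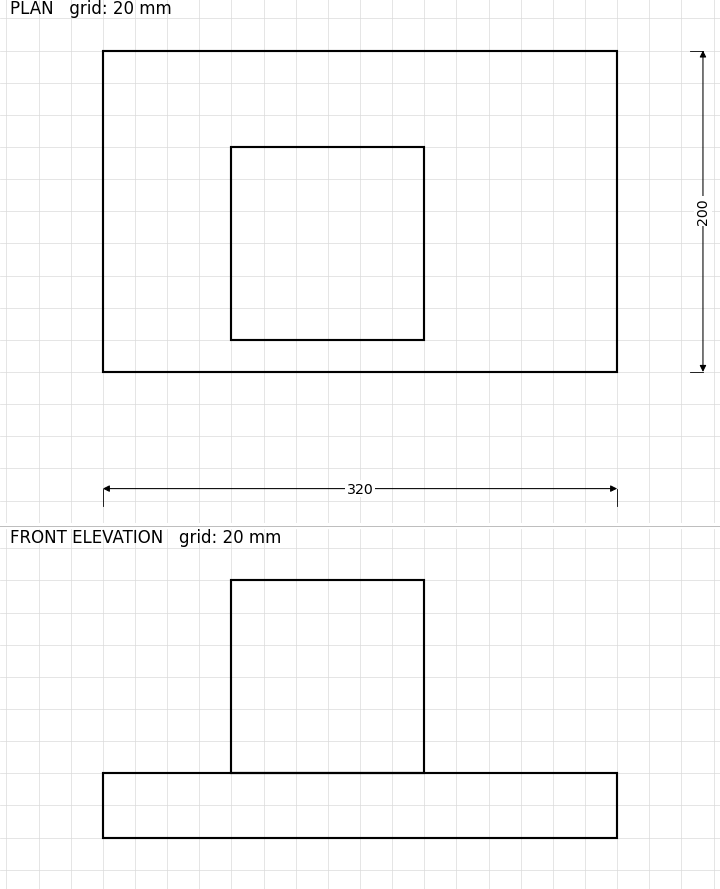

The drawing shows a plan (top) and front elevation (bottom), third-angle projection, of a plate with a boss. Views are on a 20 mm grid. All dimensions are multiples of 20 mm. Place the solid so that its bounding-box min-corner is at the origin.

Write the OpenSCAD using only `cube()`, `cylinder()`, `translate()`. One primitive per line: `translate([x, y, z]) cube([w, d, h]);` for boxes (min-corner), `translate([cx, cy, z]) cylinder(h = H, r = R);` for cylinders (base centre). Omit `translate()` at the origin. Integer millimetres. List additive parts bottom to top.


cube([320, 200, 40]);
translate([80, 20, 40]) cube([120, 120, 120]);
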